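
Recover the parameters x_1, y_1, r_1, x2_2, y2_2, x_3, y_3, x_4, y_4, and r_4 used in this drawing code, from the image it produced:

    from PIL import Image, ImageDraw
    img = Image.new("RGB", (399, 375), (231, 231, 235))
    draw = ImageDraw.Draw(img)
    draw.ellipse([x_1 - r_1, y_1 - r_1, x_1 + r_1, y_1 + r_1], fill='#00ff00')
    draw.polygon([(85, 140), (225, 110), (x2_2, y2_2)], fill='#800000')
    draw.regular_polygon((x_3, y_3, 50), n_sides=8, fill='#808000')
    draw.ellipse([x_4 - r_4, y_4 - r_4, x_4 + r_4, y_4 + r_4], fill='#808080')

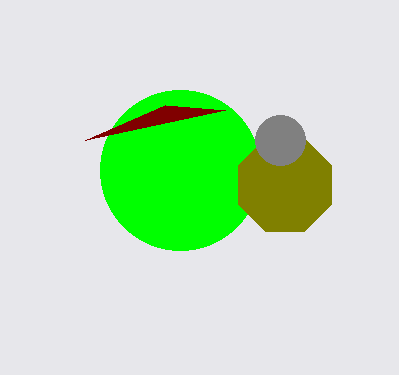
x_1 = 180
y_1 = 170
r_1 = 80
x2_2 = 165
y2_2 = 105
x_3 = 285
y_3 = 185
x_4 = 280
y_4 = 140
r_4 = 25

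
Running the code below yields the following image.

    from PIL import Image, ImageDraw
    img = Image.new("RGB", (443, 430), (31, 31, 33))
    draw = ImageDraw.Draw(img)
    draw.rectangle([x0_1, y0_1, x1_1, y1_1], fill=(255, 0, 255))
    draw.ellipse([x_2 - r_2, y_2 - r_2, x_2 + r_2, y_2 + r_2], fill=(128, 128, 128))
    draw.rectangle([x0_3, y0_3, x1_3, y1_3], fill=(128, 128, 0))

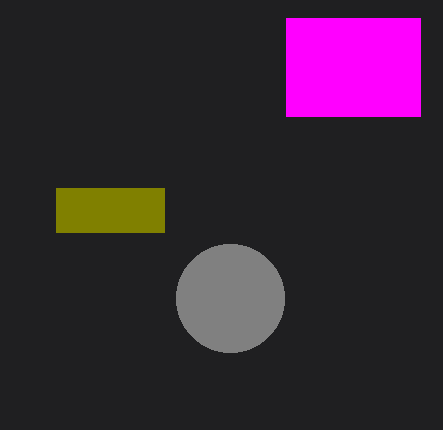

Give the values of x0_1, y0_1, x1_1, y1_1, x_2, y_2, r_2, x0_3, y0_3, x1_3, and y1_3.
x0_1 = 286, y0_1 = 18, x1_1 = 420, y1_1 = 116, x_2 = 230, y_2 = 298, r_2 = 54, x0_3 = 56, y0_3 = 188, x1_3 = 164, y1_3 = 232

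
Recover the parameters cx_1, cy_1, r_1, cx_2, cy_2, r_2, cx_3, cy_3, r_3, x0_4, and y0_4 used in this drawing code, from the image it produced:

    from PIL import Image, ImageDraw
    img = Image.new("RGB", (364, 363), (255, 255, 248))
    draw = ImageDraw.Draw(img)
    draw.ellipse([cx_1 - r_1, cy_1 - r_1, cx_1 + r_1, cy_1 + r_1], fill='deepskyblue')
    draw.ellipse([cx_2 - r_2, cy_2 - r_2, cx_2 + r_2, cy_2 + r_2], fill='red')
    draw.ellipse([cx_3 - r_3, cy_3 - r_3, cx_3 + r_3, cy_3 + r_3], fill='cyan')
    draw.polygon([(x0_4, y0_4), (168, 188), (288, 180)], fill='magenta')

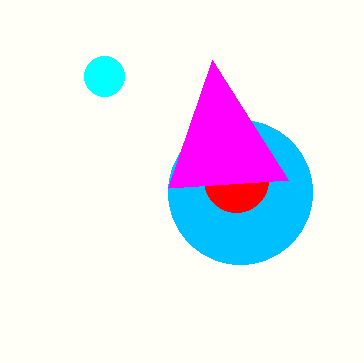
cx_1 = 240; cy_1 = 192; r_1 = 72; cx_2 = 236; cy_2 = 180; r_2 = 32; cx_3 = 104; cy_3 = 76; r_3 = 20; x0_4 = 212; y0_4 = 60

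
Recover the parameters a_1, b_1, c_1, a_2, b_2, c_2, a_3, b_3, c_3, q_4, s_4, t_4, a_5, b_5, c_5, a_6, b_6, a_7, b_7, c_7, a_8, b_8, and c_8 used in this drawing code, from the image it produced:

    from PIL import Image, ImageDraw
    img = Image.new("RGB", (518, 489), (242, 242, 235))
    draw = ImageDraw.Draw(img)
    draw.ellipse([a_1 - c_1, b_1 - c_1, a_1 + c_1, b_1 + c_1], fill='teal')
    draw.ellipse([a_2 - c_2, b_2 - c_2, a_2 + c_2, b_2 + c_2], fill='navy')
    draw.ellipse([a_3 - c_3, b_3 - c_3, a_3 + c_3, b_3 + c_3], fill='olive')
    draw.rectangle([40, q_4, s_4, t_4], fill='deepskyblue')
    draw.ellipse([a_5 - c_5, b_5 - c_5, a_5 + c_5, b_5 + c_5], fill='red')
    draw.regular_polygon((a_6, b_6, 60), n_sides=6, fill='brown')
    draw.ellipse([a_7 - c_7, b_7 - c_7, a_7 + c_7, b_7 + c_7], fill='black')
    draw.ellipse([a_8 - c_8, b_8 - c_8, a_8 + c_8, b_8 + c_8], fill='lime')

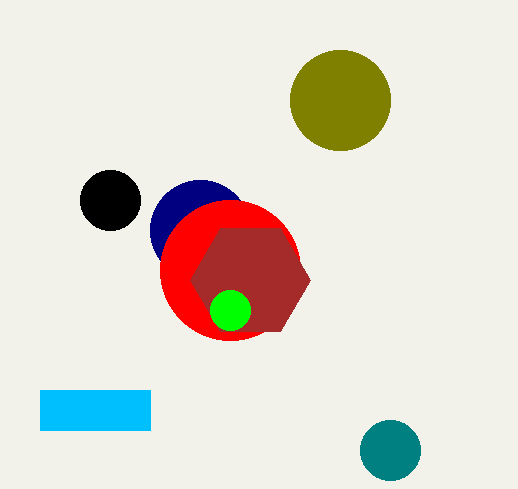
a_1 = 390
b_1 = 450
c_1 = 30
a_2 = 200
b_2 = 230
c_2 = 50
a_3 = 340
b_3 = 100
c_3 = 50
q_4 = 390
s_4 = 150
t_4 = 430
a_5 = 230
b_5 = 270
c_5 = 70
a_6 = 250
b_6 = 280
a_7 = 110
b_7 = 200
c_7 = 30
a_8 = 230
b_8 = 310
c_8 = 20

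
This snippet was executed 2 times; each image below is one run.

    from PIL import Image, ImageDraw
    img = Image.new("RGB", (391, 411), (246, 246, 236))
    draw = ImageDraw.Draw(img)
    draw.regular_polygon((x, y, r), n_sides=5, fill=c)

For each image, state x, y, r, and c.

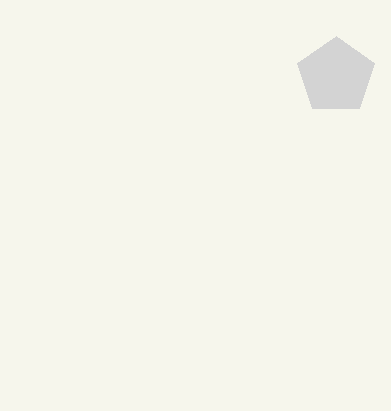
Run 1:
x = 336; y = 76; r = 40; c = 'lightgray'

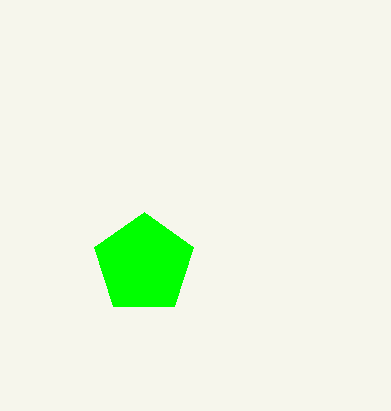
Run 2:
x = 144, y = 264, r = 52, c = 'lime'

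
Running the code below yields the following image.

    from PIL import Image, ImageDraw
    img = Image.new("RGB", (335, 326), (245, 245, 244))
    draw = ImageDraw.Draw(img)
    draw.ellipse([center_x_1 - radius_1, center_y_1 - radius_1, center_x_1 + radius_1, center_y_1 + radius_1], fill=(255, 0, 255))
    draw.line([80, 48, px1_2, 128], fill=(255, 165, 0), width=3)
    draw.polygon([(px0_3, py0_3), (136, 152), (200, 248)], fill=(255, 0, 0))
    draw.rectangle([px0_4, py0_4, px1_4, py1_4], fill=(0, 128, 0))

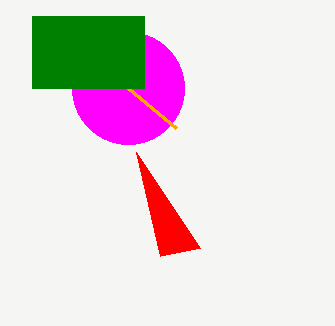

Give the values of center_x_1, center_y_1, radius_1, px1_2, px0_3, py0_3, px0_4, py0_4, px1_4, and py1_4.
center_x_1 = 128
center_y_1 = 88
radius_1 = 56
px1_2 = 176
px0_3 = 160
py0_3 = 256
px0_4 = 32
py0_4 = 16
px1_4 = 144
py1_4 = 88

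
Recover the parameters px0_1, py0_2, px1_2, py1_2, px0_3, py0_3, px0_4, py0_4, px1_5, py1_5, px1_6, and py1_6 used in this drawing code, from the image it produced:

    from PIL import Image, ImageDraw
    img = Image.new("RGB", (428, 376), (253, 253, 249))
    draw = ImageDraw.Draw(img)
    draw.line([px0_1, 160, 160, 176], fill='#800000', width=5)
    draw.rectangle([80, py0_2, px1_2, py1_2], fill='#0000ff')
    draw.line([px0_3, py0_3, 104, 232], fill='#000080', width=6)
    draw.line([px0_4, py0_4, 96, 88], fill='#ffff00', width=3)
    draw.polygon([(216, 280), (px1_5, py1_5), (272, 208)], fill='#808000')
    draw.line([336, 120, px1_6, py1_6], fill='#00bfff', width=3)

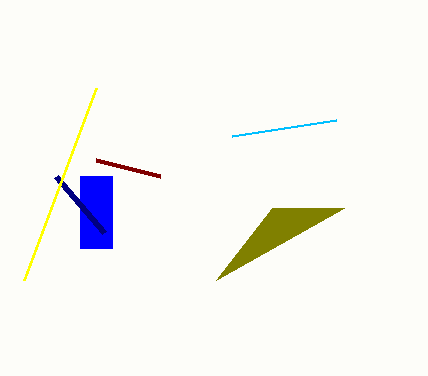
px0_1 = 96, py0_2 = 176, px1_2 = 112, py1_2 = 248, px0_3 = 56, py0_3 = 176, px0_4 = 24, py0_4 = 280, px1_5 = 344, py1_5 = 208, px1_6 = 232, py1_6 = 136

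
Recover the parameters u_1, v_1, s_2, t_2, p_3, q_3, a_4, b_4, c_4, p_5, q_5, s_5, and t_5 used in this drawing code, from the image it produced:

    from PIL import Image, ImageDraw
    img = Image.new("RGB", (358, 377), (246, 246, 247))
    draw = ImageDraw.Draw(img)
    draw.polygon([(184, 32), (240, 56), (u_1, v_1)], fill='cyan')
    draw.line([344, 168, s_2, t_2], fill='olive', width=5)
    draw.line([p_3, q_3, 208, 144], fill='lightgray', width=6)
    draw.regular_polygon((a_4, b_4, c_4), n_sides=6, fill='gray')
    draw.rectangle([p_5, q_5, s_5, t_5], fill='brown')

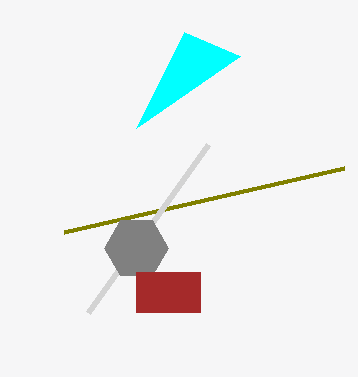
u_1 = 136
v_1 = 128
s_2 = 64
t_2 = 232
p_3 = 88
q_3 = 312
a_4 = 136
b_4 = 248
c_4 = 32
p_5 = 136
q_5 = 272
s_5 = 200
t_5 = 312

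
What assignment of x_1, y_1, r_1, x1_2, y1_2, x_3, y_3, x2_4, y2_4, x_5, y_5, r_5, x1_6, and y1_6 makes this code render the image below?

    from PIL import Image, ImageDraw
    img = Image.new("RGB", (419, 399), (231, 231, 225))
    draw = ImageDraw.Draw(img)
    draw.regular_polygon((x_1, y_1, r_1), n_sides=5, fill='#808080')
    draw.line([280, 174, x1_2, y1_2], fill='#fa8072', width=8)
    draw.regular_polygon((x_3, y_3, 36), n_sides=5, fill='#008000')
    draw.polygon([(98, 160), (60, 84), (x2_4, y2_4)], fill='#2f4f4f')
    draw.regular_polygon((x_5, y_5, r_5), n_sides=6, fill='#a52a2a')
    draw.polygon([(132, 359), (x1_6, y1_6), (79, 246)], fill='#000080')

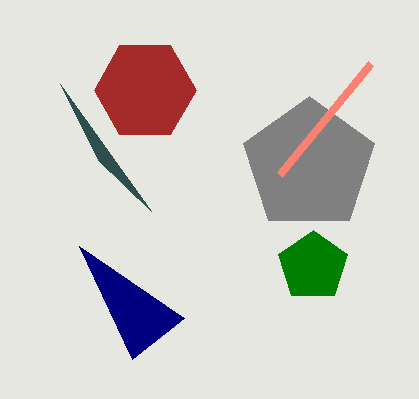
x_1 = 309, y_1 = 165, r_1 = 69, x1_2 = 371, y1_2 = 63, x_3 = 313, y_3 = 266, x2_4 = 151, y2_4 = 211, x_5 = 145, y_5 = 90, r_5 = 51, x1_6 = 184, y1_6 = 318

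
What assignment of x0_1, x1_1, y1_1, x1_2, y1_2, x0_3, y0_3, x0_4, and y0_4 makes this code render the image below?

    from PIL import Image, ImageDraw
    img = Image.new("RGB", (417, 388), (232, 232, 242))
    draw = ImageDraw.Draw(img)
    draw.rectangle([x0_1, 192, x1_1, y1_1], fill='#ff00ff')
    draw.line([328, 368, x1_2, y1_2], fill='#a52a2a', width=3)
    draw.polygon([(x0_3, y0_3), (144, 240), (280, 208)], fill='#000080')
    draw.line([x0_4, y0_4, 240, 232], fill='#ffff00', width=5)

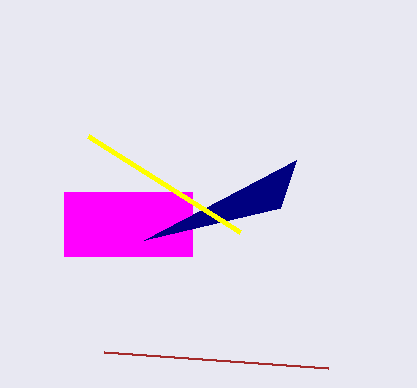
x0_1 = 64
x1_1 = 192
y1_1 = 256
x1_2 = 104
y1_2 = 352
x0_3 = 296
y0_3 = 160
x0_4 = 88
y0_4 = 136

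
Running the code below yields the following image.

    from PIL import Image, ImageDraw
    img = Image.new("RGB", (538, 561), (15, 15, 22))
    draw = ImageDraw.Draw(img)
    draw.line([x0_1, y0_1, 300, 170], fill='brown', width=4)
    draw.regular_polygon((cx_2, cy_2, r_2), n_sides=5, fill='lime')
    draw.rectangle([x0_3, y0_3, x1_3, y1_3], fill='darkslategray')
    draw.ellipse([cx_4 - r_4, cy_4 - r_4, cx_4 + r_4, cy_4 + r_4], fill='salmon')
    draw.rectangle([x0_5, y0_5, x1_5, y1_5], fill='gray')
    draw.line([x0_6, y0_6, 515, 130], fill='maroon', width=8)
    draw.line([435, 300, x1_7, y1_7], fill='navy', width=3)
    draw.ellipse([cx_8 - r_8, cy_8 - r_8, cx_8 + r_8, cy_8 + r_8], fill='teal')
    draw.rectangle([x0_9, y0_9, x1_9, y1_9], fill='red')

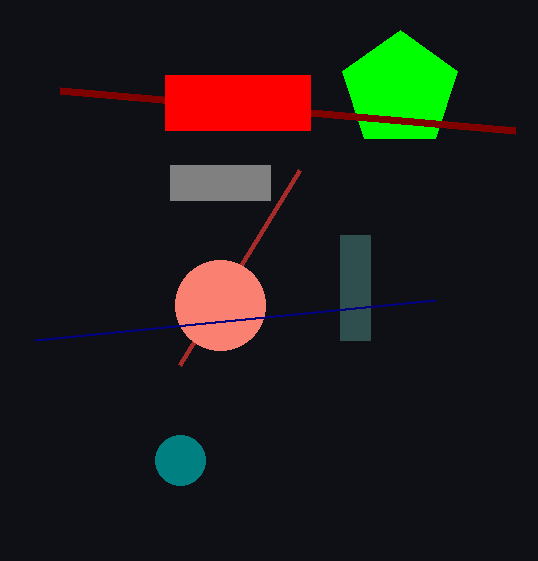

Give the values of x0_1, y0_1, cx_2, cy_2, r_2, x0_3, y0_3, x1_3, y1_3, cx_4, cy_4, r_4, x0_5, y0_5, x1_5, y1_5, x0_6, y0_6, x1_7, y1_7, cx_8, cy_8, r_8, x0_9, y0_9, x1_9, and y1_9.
x0_1 = 180
y0_1 = 365
cx_2 = 400
cy_2 = 90
r_2 = 60
x0_3 = 340
y0_3 = 235
x1_3 = 370
y1_3 = 340
cx_4 = 220
cy_4 = 305
r_4 = 45
x0_5 = 170
y0_5 = 165
x1_5 = 270
y1_5 = 200
x0_6 = 60
y0_6 = 90
x1_7 = 35
y1_7 = 340
cx_8 = 180
cy_8 = 460
r_8 = 25
x0_9 = 165
y0_9 = 75
x1_9 = 310
y1_9 = 130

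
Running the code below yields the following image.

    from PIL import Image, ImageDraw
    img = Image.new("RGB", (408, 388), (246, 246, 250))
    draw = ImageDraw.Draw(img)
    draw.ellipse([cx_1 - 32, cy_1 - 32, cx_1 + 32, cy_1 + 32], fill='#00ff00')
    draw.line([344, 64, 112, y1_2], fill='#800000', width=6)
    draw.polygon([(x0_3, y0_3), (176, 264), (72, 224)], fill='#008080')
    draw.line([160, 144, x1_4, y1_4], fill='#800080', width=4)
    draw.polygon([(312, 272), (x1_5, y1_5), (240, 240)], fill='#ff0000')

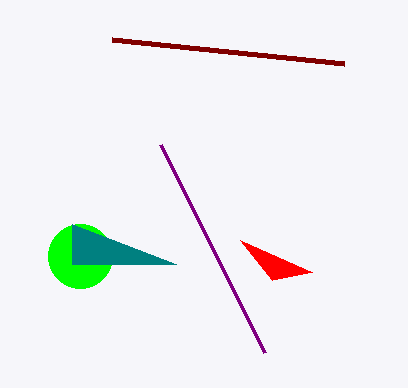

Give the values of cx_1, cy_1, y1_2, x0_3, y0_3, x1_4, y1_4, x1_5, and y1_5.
cx_1 = 80, cy_1 = 256, y1_2 = 40, x0_3 = 72, y0_3 = 264, x1_4 = 264, y1_4 = 352, x1_5 = 272, y1_5 = 280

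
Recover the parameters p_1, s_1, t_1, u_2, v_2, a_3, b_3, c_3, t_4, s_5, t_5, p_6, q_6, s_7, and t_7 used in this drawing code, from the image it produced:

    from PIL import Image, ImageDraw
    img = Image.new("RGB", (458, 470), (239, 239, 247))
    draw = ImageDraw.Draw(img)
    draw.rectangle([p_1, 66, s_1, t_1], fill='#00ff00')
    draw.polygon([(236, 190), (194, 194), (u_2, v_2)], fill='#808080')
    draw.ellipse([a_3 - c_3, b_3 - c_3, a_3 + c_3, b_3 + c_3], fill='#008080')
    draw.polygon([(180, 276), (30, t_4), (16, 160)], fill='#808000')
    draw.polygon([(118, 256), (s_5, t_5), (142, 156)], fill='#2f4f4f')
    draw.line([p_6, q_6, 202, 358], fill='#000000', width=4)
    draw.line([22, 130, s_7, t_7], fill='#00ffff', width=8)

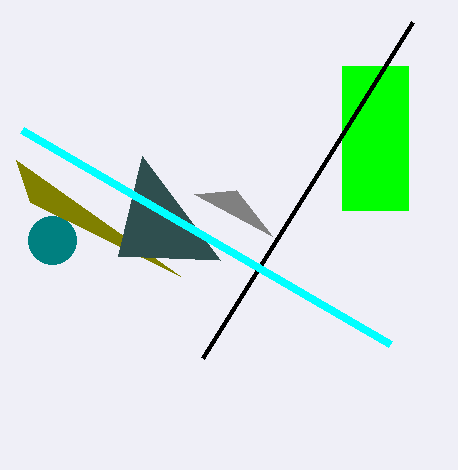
p_1 = 342
s_1 = 408
t_1 = 210
u_2 = 272
v_2 = 236
a_3 = 52
b_3 = 240
c_3 = 24
t_4 = 202
s_5 = 220
t_5 = 260
p_6 = 412
q_6 = 22
s_7 = 390
t_7 = 344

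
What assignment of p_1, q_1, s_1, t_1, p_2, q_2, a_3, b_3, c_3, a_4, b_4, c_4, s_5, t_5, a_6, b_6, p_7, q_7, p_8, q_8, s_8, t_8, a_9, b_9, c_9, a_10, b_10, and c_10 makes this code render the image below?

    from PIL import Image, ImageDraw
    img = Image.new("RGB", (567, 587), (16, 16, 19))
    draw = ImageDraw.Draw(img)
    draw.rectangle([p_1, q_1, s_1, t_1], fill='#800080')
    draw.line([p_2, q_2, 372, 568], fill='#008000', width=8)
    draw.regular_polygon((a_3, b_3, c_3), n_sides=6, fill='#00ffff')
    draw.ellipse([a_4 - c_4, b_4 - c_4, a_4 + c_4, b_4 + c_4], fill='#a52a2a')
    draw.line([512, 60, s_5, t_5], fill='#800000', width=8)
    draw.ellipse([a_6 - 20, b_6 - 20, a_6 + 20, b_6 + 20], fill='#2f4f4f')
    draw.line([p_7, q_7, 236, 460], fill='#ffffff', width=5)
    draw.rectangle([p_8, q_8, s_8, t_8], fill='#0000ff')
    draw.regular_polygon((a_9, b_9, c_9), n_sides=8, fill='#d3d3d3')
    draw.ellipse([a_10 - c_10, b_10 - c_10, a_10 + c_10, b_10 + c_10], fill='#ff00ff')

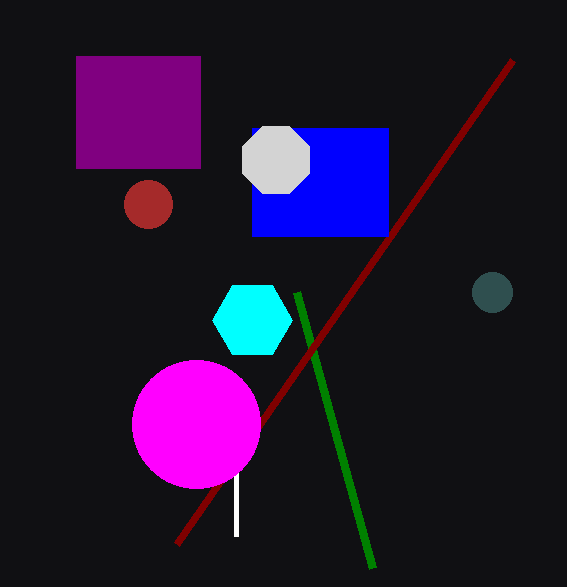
p_1 = 76
q_1 = 56
s_1 = 200
t_1 = 168
p_2 = 296
q_2 = 292
a_3 = 252
b_3 = 320
c_3 = 40
a_4 = 148
b_4 = 204
c_4 = 24
s_5 = 176
t_5 = 544
a_6 = 492
b_6 = 292
p_7 = 236
q_7 = 536
p_8 = 252
q_8 = 128
s_8 = 388
t_8 = 236
a_9 = 276
b_9 = 160
c_9 = 36
a_10 = 196
b_10 = 424
c_10 = 64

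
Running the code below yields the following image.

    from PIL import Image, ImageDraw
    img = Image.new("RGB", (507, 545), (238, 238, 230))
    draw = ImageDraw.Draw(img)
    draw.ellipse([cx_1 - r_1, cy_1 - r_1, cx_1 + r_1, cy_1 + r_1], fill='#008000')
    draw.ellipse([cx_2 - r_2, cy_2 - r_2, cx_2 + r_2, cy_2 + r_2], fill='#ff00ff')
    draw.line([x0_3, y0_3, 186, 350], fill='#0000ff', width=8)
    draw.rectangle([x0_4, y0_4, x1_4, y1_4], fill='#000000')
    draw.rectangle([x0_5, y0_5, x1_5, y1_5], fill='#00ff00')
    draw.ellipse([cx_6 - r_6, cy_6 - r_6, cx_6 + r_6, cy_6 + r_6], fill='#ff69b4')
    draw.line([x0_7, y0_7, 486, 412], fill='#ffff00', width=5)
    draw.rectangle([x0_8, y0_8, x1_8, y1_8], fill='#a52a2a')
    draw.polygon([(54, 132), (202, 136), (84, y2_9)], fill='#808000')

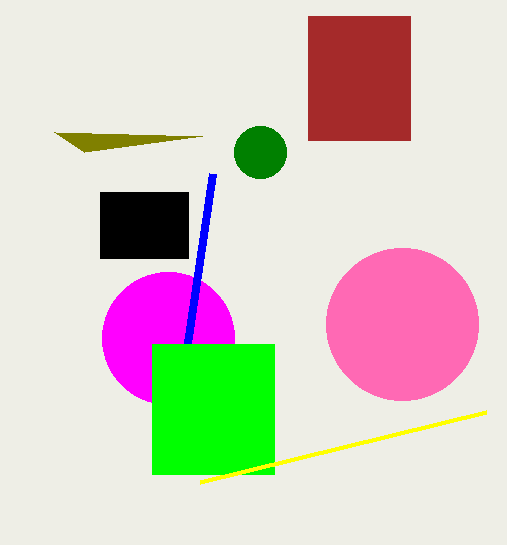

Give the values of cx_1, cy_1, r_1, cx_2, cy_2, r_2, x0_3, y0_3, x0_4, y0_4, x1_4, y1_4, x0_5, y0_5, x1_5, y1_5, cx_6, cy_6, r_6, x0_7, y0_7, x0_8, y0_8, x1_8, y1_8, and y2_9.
cx_1 = 260
cy_1 = 152
r_1 = 26
cx_2 = 168
cy_2 = 338
r_2 = 66
x0_3 = 212
y0_3 = 174
x0_4 = 100
y0_4 = 192
x1_4 = 188
y1_4 = 258
x0_5 = 152
y0_5 = 344
x1_5 = 274
y1_5 = 474
cx_6 = 402
cy_6 = 324
r_6 = 76
x0_7 = 200
y0_7 = 482
x0_8 = 308
y0_8 = 16
x1_8 = 410
y1_8 = 140
y2_9 = 152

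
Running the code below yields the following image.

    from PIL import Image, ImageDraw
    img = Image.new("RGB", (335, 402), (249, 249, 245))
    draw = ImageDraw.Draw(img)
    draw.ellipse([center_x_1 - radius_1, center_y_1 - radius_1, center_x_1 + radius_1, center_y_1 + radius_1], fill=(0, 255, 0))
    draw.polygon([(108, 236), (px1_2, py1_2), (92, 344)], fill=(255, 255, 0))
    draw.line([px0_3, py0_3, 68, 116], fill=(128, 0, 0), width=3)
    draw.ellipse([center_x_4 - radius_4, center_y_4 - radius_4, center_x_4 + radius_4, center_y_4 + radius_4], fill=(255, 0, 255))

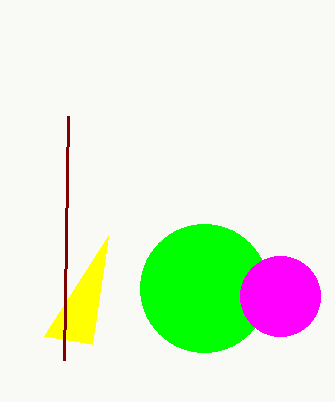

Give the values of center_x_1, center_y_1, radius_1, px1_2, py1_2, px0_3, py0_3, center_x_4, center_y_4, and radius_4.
center_x_1 = 204; center_y_1 = 288; radius_1 = 64; px1_2 = 44; py1_2 = 336; px0_3 = 64; py0_3 = 360; center_x_4 = 280; center_y_4 = 296; radius_4 = 40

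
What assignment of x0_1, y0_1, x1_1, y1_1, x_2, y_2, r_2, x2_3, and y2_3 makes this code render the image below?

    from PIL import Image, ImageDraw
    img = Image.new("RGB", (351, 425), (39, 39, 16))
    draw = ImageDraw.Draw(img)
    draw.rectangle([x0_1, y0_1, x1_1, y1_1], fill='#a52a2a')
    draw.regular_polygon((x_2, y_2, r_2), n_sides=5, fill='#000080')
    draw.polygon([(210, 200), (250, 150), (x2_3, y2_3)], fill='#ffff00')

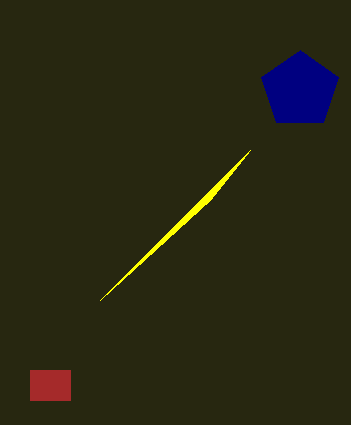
x0_1 = 30, y0_1 = 370, x1_1 = 70, y1_1 = 400, x_2 = 300, y_2 = 90, r_2 = 40, x2_3 = 100, y2_3 = 300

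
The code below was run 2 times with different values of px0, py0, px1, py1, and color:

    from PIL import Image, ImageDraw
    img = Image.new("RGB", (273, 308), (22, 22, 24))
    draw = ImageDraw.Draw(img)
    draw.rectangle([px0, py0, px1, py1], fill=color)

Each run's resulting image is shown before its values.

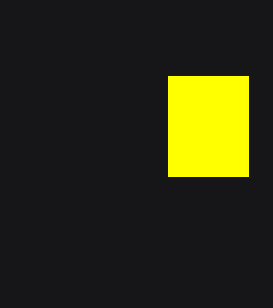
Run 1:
px0 = 168
py0 = 76
px1 = 248
py1 = 176
color = 'yellow'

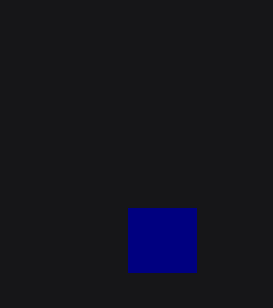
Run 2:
px0 = 128, py0 = 208, px1 = 196, py1 = 272, color = 'navy'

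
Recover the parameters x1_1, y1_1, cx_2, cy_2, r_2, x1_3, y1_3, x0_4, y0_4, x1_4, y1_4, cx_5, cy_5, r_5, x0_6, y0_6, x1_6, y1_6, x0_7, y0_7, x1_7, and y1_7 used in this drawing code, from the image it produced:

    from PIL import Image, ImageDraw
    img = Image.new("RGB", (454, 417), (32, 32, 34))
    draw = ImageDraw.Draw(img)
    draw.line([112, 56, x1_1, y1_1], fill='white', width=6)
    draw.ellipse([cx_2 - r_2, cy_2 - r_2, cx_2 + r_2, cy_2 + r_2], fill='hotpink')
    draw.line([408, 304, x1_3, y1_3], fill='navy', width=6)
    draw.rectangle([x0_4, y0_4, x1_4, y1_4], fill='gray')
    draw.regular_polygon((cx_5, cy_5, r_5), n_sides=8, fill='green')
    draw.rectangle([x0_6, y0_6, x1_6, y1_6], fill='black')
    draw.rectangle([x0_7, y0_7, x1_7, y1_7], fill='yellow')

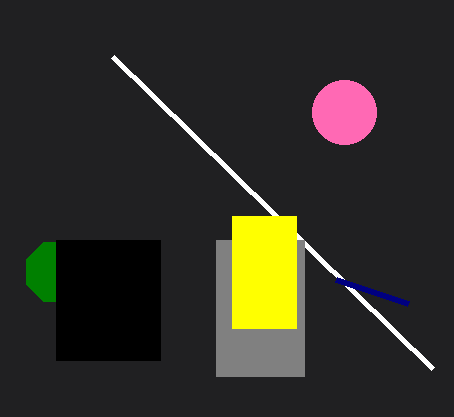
x1_1 = 432; y1_1 = 368; cx_2 = 344; cy_2 = 112; r_2 = 32; x1_3 = 336; y1_3 = 280; x0_4 = 216; y0_4 = 240; x1_4 = 304; y1_4 = 376; cx_5 = 56; cy_5 = 272; r_5 = 32; x0_6 = 56; y0_6 = 240; x1_6 = 160; y1_6 = 360; x0_7 = 232; y0_7 = 216; x1_7 = 296; y1_7 = 328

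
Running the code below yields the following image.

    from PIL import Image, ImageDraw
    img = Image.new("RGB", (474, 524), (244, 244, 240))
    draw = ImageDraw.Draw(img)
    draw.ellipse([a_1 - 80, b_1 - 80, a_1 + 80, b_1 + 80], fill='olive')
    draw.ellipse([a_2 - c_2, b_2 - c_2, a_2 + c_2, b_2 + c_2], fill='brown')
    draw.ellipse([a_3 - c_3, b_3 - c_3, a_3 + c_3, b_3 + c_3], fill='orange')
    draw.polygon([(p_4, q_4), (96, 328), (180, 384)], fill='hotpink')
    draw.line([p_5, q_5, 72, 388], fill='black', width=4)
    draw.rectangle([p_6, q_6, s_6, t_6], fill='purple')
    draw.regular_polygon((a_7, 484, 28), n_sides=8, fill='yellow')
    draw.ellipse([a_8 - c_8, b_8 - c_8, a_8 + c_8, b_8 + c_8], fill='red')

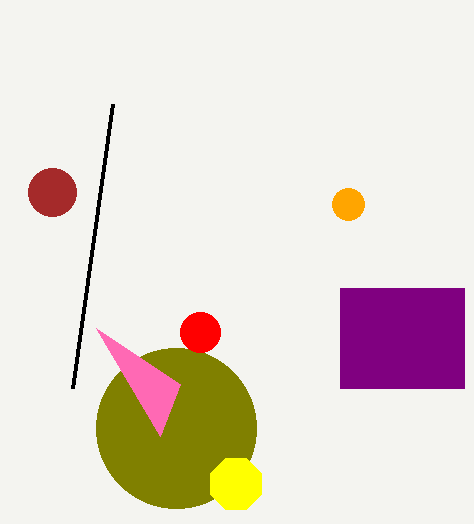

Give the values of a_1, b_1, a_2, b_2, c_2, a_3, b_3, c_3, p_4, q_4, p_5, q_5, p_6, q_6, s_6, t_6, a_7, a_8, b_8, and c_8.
a_1 = 176; b_1 = 428; a_2 = 52; b_2 = 192; c_2 = 24; a_3 = 348; b_3 = 204; c_3 = 16; p_4 = 160; q_4 = 436; p_5 = 112; q_5 = 104; p_6 = 340; q_6 = 288; s_6 = 464; t_6 = 388; a_7 = 236; a_8 = 200; b_8 = 332; c_8 = 20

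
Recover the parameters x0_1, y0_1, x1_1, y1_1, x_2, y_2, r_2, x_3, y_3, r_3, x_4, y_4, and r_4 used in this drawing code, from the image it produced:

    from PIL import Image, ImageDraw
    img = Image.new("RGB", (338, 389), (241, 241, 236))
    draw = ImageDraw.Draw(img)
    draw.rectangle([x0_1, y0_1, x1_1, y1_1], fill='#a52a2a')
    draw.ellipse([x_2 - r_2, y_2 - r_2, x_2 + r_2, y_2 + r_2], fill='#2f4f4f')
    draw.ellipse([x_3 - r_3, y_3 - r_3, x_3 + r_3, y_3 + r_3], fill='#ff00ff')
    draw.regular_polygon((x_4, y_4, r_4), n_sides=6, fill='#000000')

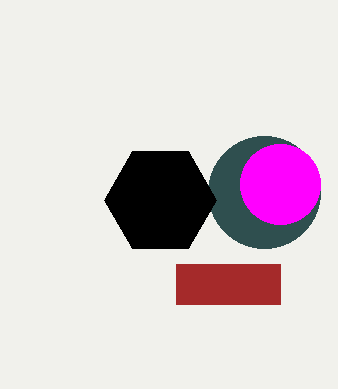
x0_1 = 176
y0_1 = 264
x1_1 = 280
y1_1 = 304
x_2 = 264
y_2 = 192
r_2 = 56
x_3 = 280
y_3 = 184
r_3 = 40
x_4 = 160
y_4 = 200
r_4 = 56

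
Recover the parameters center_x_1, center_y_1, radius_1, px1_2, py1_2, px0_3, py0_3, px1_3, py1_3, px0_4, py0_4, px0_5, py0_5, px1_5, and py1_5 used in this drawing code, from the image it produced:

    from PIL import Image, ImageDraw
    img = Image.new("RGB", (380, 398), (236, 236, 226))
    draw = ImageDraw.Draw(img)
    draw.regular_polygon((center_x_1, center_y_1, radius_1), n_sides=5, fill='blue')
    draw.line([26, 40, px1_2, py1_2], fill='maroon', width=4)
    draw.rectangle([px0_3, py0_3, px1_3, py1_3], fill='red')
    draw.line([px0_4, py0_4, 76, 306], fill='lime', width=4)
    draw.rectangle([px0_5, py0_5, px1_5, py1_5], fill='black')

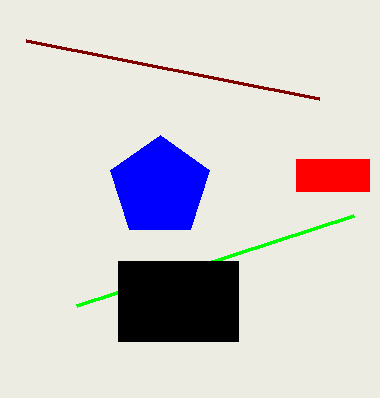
center_x_1 = 160, center_y_1 = 187, radius_1 = 52, px1_2 = 319, py1_2 = 98, px0_3 = 296, py0_3 = 159, px1_3 = 369, py1_3 = 191, px0_4 = 353, py0_4 = 216, px0_5 = 118, py0_5 = 261, px1_5 = 238, py1_5 = 341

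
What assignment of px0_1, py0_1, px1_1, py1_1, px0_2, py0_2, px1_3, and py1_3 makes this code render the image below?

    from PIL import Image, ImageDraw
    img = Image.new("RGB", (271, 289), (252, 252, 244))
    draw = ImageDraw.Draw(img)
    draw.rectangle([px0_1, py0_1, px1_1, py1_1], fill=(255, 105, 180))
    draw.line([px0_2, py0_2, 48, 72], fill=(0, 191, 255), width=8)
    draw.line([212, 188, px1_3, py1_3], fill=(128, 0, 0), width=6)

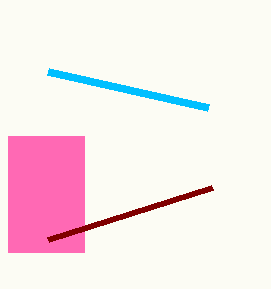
px0_1 = 8, py0_1 = 136, px1_1 = 84, py1_1 = 252, px0_2 = 208, py0_2 = 108, px1_3 = 48, py1_3 = 240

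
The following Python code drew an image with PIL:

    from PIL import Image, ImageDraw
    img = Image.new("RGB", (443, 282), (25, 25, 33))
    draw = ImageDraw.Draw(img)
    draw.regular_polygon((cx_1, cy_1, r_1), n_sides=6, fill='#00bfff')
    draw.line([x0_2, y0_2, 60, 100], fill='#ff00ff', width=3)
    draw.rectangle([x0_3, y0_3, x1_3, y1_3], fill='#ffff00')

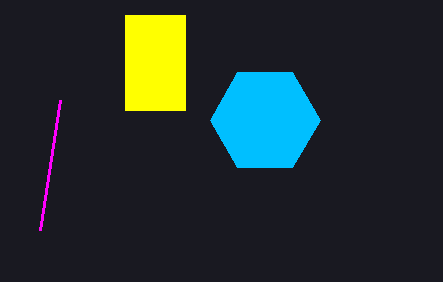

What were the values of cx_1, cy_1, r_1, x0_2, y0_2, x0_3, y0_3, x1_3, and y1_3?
cx_1 = 265; cy_1 = 120; r_1 = 55; x0_2 = 40; y0_2 = 230; x0_3 = 125; y0_3 = 15; x1_3 = 185; y1_3 = 110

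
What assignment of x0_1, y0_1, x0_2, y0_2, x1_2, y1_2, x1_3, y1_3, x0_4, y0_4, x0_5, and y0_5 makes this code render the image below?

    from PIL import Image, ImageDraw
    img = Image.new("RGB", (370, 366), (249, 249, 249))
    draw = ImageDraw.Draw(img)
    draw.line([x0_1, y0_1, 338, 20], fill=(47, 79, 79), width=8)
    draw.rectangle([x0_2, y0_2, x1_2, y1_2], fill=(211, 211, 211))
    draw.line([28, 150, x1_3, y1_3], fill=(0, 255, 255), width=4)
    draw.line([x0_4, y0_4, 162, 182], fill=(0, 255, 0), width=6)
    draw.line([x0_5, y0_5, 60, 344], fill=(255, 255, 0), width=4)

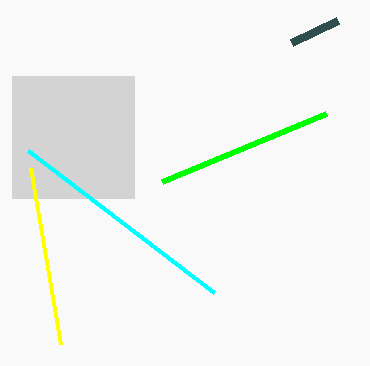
x0_1 = 292
y0_1 = 42
x0_2 = 12
y0_2 = 76
x1_2 = 134
y1_2 = 198
x1_3 = 214
y1_3 = 292
x0_4 = 326
y0_4 = 114
x0_5 = 30
y0_5 = 168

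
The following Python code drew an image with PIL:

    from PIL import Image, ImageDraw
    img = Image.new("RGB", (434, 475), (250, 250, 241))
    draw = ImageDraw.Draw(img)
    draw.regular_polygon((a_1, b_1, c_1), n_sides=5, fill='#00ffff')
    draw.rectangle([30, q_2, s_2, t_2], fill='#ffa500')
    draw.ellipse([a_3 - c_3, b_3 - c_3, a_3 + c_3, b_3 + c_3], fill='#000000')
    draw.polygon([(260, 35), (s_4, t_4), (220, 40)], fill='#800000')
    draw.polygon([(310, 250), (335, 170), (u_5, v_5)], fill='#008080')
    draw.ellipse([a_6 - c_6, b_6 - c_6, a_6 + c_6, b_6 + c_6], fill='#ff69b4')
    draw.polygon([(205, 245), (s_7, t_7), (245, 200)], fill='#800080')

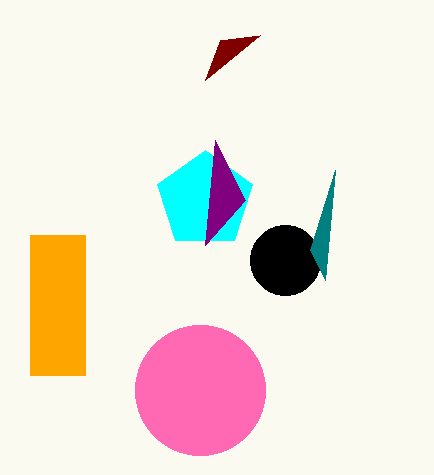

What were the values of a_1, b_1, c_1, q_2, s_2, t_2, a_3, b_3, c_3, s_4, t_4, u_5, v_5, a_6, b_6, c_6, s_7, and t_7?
a_1 = 205, b_1 = 200, c_1 = 50, q_2 = 235, s_2 = 85, t_2 = 375, a_3 = 285, b_3 = 260, c_3 = 35, s_4 = 205, t_4 = 80, u_5 = 325, v_5 = 280, a_6 = 200, b_6 = 390, c_6 = 65, s_7 = 215, t_7 = 140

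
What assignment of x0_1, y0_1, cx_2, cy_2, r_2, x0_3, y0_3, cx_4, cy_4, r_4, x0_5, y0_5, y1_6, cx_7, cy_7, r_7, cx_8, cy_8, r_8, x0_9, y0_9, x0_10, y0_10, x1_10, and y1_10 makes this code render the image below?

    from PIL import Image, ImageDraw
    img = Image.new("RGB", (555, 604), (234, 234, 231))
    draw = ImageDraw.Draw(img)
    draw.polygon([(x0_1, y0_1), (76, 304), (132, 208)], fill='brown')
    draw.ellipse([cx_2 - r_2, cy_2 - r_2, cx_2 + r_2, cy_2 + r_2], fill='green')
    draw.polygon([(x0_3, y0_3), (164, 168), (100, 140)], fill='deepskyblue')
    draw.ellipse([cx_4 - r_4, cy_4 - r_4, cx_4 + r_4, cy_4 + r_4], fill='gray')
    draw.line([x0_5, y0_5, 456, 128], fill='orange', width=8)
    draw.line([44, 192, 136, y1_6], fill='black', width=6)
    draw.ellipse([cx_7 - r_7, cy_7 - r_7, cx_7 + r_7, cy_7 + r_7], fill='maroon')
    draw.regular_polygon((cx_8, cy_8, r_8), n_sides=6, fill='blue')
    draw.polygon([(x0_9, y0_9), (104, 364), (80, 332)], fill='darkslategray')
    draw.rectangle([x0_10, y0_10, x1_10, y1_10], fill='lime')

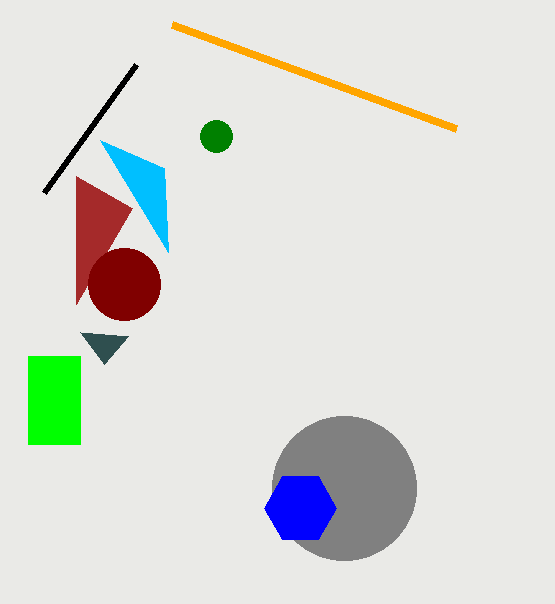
x0_1 = 76
y0_1 = 176
cx_2 = 216
cy_2 = 136
r_2 = 16
x0_3 = 168
y0_3 = 252
cx_4 = 344
cy_4 = 488
r_4 = 72
x0_5 = 172
y0_5 = 24
y1_6 = 64
cx_7 = 124
cy_7 = 284
r_7 = 36
cx_8 = 300
cy_8 = 508
r_8 = 36
x0_9 = 128
y0_9 = 336
x0_10 = 28
y0_10 = 356
x1_10 = 80
y1_10 = 444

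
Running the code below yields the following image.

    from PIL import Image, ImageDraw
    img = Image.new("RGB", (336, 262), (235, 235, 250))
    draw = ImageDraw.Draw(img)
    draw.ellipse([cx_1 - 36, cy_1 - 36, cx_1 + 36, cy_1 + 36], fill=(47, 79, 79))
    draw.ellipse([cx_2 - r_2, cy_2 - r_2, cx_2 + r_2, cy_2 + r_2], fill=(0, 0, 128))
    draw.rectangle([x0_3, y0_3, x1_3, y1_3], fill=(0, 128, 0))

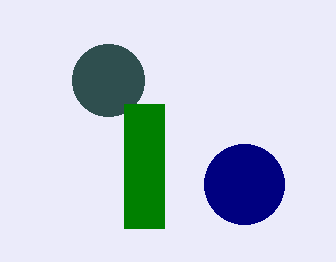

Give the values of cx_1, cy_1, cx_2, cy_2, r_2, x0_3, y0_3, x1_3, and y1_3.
cx_1 = 108
cy_1 = 80
cx_2 = 244
cy_2 = 184
r_2 = 40
x0_3 = 124
y0_3 = 104
x1_3 = 164
y1_3 = 228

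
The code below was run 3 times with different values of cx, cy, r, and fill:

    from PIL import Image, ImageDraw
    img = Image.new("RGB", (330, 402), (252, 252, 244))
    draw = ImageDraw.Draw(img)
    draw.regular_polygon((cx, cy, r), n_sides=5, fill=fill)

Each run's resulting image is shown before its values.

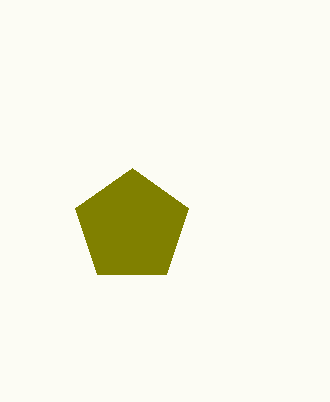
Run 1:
cx = 132
cy = 227
r = 59
fill = 'olive'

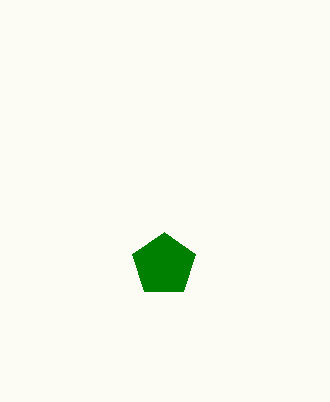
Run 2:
cx = 164, cy = 265, r = 33, fill = 'green'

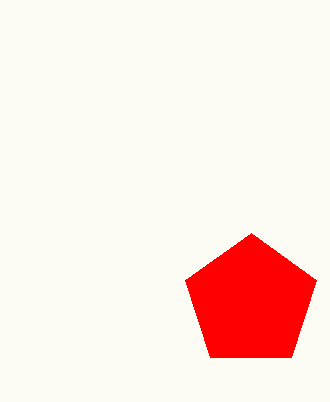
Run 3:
cx = 251; cy = 302; r = 69; fill = 'red'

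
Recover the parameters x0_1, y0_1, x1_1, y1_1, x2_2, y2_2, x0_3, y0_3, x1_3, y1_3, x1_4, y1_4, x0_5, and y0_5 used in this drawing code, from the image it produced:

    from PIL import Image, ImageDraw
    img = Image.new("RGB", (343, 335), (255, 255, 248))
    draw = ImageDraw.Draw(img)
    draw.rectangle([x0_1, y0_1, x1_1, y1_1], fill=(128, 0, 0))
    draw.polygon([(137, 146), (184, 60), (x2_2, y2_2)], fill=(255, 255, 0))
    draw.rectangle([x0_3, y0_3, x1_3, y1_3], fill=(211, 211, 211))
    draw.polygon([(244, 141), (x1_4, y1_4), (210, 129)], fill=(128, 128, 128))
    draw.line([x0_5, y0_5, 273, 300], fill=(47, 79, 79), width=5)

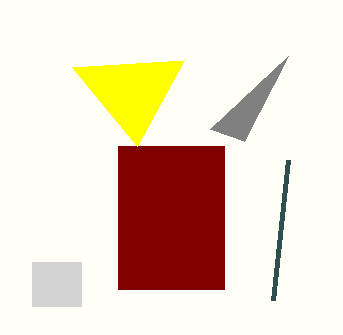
x0_1 = 118
y0_1 = 146
x1_1 = 224
y1_1 = 289
x2_2 = 72
y2_2 = 67
x0_3 = 32
y0_3 = 262
x1_3 = 81
y1_3 = 306
x1_4 = 288
y1_4 = 56
x0_5 = 288
y0_5 = 160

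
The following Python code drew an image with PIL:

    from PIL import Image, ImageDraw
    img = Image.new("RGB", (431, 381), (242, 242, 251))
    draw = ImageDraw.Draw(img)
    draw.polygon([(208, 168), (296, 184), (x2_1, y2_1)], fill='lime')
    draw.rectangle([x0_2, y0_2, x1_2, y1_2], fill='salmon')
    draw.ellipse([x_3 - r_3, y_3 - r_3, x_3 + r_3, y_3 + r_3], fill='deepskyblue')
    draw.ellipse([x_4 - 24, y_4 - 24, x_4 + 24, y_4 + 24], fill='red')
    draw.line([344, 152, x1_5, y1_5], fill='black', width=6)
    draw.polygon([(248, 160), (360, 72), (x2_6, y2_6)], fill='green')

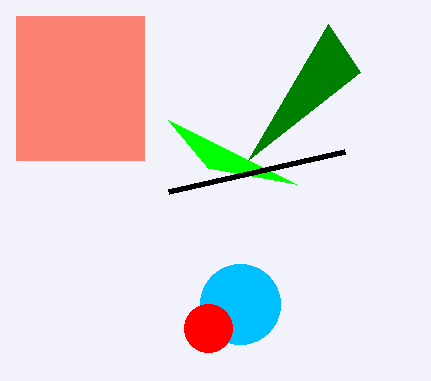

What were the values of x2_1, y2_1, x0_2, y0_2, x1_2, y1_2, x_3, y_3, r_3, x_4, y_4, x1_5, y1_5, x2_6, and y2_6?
x2_1 = 168; y2_1 = 120; x0_2 = 16; y0_2 = 16; x1_2 = 144; y1_2 = 160; x_3 = 240; y_3 = 304; r_3 = 40; x_4 = 208; y_4 = 328; x1_5 = 168; y1_5 = 192; x2_6 = 328; y2_6 = 24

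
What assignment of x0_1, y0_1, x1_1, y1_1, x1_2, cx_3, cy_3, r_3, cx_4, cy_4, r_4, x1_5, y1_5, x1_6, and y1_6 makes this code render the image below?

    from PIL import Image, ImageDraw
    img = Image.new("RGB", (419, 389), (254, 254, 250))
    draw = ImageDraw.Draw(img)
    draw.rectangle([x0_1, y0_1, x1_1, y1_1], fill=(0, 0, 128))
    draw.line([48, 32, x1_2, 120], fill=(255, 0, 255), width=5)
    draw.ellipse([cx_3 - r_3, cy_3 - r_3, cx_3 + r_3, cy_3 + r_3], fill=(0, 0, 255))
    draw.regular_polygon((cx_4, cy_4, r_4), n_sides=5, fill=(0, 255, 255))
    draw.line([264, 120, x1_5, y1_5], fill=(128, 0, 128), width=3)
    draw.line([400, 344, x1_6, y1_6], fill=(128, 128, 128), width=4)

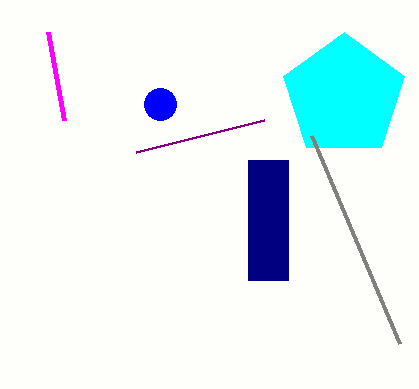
x0_1 = 248; y0_1 = 160; x1_1 = 288; y1_1 = 280; x1_2 = 64; cx_3 = 160; cy_3 = 104; r_3 = 16; cx_4 = 344; cy_4 = 96; r_4 = 64; x1_5 = 136; y1_5 = 152; x1_6 = 312; y1_6 = 136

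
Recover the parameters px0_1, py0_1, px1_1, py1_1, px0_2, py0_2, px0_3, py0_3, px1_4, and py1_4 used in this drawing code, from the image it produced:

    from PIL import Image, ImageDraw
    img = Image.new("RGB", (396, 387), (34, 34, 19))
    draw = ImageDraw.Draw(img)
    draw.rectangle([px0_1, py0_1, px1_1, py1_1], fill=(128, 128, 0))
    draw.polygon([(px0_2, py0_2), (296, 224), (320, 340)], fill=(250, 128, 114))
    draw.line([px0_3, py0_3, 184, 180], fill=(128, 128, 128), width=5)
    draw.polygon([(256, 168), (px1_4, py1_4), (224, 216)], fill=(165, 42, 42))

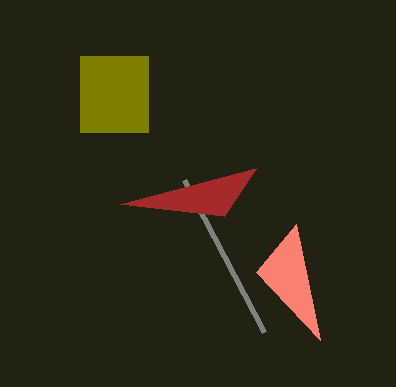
px0_1 = 80, py0_1 = 56, px1_1 = 148, py1_1 = 132, px0_2 = 256, py0_2 = 272, px0_3 = 264, py0_3 = 332, px1_4 = 120, py1_4 = 204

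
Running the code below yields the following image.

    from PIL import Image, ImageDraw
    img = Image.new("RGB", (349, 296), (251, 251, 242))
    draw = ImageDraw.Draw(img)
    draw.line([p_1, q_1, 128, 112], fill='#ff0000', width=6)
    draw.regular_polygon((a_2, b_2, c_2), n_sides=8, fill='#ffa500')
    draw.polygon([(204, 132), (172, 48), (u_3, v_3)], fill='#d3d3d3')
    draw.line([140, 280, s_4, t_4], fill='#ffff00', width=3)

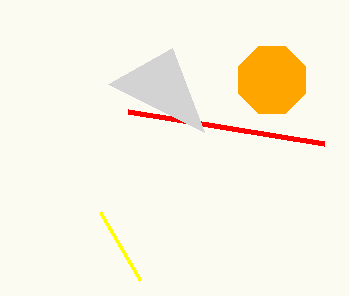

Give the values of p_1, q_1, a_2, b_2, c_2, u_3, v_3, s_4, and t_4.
p_1 = 324
q_1 = 144
a_2 = 272
b_2 = 80
c_2 = 36
u_3 = 108
v_3 = 84
s_4 = 100
t_4 = 212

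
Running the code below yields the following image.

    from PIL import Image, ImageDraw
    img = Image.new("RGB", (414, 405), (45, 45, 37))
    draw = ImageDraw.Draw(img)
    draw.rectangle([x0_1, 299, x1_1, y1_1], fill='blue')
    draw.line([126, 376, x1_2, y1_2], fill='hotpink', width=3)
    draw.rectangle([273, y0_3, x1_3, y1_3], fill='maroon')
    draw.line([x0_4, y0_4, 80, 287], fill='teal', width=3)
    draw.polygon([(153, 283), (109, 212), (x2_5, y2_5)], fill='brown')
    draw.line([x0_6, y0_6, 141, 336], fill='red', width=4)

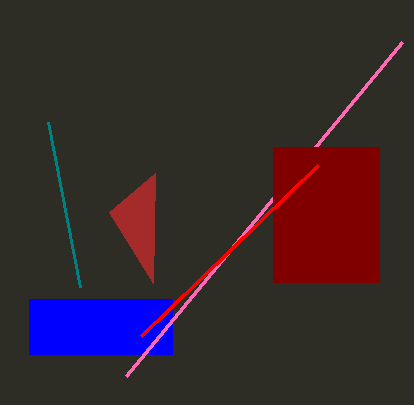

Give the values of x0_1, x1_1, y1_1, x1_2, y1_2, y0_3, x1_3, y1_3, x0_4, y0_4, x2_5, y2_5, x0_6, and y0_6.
x0_1 = 29; x1_1 = 172; y1_1 = 354; x1_2 = 402; y1_2 = 42; y0_3 = 147; x1_3 = 379; y1_3 = 282; x0_4 = 48; y0_4 = 122; x2_5 = 155; y2_5 = 173; x0_6 = 318; y0_6 = 165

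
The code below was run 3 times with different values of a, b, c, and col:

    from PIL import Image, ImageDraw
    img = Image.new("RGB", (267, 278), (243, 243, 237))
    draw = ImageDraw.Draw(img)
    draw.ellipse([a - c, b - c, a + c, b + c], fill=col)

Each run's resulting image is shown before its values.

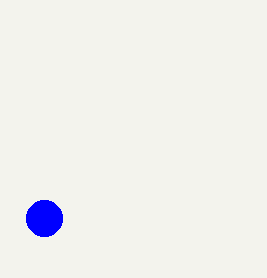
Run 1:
a = 44, b = 218, c = 18, col = 'blue'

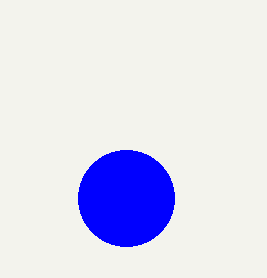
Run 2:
a = 126
b = 198
c = 48
col = 'blue'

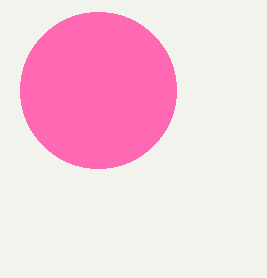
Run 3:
a = 98
b = 90
c = 78
col = 'hotpink'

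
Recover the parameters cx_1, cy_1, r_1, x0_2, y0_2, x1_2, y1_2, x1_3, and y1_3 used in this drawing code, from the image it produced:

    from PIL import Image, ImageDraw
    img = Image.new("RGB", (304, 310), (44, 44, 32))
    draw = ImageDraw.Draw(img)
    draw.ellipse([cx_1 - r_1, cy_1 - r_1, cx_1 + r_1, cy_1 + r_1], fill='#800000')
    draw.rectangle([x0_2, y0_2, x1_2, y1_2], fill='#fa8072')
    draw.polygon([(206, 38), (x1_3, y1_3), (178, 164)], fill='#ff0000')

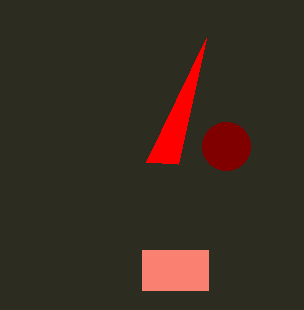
cx_1 = 226; cy_1 = 146; r_1 = 24; x0_2 = 142; y0_2 = 250; x1_2 = 208; y1_2 = 290; x1_3 = 146; y1_3 = 162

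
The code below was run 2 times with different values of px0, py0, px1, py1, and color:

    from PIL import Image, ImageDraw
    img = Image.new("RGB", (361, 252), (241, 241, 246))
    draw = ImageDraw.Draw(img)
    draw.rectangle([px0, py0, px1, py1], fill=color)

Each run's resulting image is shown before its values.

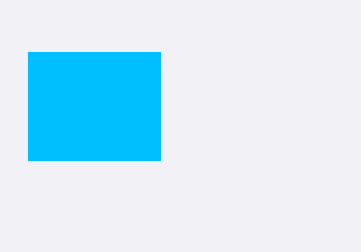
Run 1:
px0 = 28
py0 = 52
px1 = 160
py1 = 160
color = 'deepskyblue'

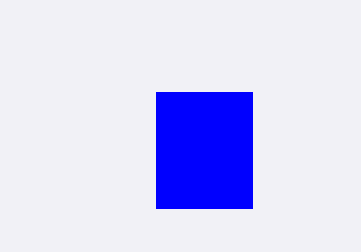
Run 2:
px0 = 156
py0 = 92
px1 = 252
py1 = 208
color = 'blue'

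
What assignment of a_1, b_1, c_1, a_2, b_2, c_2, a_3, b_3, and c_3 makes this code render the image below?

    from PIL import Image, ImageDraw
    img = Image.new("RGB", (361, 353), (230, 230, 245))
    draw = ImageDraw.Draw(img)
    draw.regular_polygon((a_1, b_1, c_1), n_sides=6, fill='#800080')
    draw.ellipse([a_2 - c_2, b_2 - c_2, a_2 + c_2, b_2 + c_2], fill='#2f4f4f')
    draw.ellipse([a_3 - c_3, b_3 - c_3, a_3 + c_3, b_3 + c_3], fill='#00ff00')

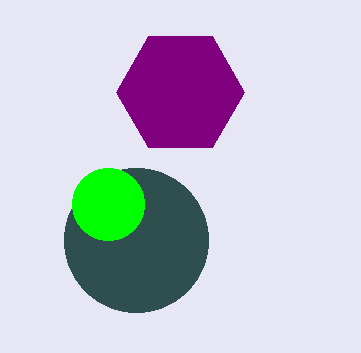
a_1 = 180, b_1 = 92, c_1 = 64, a_2 = 136, b_2 = 240, c_2 = 72, a_3 = 108, b_3 = 204, c_3 = 36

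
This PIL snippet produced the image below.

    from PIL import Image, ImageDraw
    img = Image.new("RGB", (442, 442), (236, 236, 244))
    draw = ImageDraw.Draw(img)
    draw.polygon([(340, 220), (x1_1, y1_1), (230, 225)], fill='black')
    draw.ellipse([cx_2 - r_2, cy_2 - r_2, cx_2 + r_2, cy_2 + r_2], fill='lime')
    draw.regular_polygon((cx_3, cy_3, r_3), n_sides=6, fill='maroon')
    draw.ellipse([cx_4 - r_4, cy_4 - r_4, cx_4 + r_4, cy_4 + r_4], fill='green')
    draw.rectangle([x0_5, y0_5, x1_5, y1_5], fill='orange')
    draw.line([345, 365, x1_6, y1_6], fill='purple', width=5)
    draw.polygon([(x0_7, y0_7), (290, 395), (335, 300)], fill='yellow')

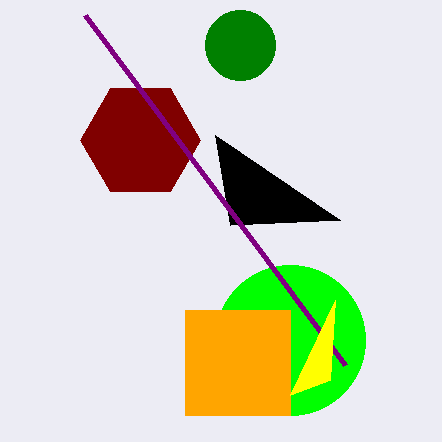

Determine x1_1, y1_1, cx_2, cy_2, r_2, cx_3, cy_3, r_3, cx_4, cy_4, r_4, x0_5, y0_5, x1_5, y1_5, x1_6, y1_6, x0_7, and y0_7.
x1_1 = 215
y1_1 = 135
cx_2 = 290
cy_2 = 340
r_2 = 75
cx_3 = 140
cy_3 = 140
r_3 = 60
cx_4 = 240
cy_4 = 45
r_4 = 35
x0_5 = 185
y0_5 = 310
x1_5 = 290
y1_5 = 415
x1_6 = 85
y1_6 = 15
x0_7 = 330
y0_7 = 380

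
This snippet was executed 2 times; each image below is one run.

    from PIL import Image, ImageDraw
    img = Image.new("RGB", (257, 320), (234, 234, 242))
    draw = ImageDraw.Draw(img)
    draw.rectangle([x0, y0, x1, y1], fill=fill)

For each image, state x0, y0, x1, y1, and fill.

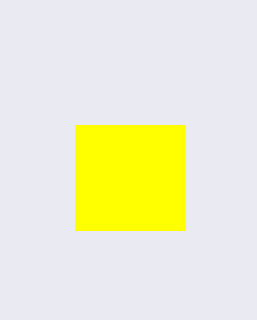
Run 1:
x0 = 75
y0 = 125
x1 = 185
y1 = 230
fill = 'yellow'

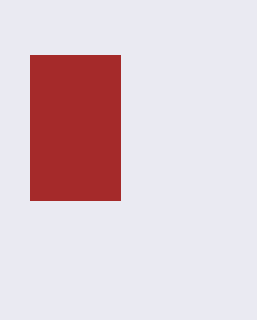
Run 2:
x0 = 30; y0 = 55; x1 = 120; y1 = 200; fill = 'brown'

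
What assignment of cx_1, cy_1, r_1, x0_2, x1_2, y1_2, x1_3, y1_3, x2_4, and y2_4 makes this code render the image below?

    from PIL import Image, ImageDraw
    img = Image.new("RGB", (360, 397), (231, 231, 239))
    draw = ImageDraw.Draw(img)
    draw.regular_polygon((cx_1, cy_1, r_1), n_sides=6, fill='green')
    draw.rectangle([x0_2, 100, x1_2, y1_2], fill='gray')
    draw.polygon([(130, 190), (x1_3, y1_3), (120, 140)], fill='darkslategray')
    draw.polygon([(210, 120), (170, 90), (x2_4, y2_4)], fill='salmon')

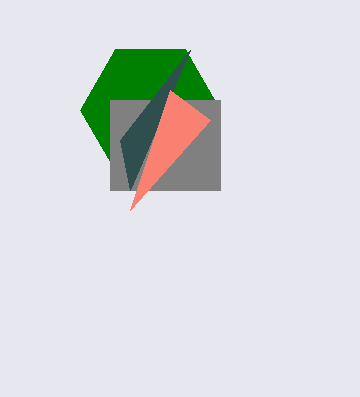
cx_1 = 150; cy_1 = 110; r_1 = 70; x0_2 = 110; x1_2 = 220; y1_2 = 190; x1_3 = 190; y1_3 = 50; x2_4 = 130; y2_4 = 210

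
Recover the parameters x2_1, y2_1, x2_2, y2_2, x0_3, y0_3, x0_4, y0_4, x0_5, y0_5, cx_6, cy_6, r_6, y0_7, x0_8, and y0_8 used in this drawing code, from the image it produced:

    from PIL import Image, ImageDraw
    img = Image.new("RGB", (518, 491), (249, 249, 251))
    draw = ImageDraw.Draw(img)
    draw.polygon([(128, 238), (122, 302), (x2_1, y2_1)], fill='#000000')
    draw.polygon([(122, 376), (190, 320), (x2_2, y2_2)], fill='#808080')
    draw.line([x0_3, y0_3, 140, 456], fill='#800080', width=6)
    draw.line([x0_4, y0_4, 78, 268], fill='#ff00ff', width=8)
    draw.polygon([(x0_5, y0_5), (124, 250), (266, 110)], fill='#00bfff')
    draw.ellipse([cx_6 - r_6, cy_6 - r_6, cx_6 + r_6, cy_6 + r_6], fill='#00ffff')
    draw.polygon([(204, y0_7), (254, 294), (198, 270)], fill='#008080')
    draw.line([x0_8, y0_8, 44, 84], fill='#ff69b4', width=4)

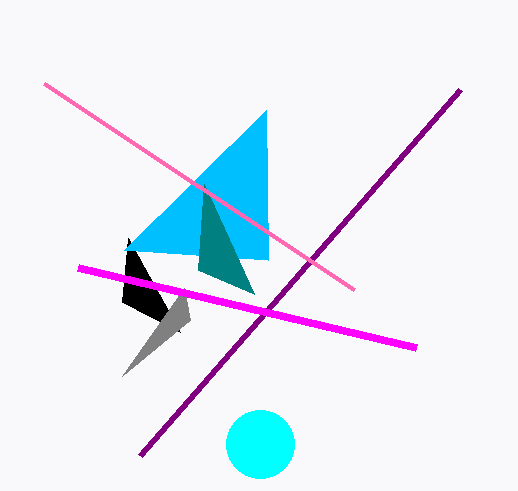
x2_1 = 180; y2_1 = 332; x2_2 = 184; y2_2 = 288; x0_3 = 460; y0_3 = 90; x0_4 = 416; y0_4 = 348; x0_5 = 268; y0_5 = 260; cx_6 = 260; cy_6 = 444; r_6 = 34; y0_7 = 184; x0_8 = 354; y0_8 = 290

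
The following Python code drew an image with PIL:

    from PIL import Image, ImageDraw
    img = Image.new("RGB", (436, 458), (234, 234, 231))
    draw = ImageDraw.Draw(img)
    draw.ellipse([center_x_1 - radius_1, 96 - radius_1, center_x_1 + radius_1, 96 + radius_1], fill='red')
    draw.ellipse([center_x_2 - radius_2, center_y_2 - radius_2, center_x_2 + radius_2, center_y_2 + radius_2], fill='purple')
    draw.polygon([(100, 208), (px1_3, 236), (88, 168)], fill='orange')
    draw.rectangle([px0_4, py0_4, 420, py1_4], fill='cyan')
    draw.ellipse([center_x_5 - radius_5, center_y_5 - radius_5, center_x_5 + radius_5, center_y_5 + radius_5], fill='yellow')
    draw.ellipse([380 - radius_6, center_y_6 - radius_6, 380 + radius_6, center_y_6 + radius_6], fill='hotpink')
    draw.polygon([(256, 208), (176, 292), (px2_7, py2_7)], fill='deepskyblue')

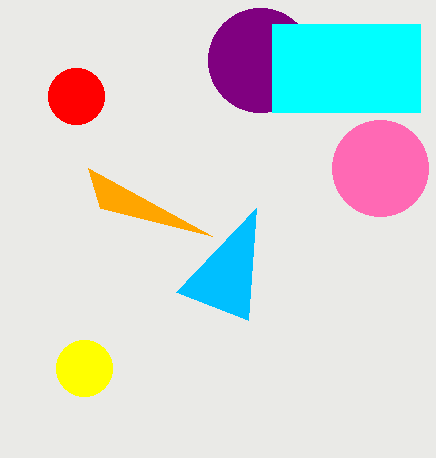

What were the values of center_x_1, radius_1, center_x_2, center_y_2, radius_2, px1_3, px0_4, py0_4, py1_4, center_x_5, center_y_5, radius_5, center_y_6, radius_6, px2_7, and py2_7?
center_x_1 = 76
radius_1 = 28
center_x_2 = 260
center_y_2 = 60
radius_2 = 52
px1_3 = 212
px0_4 = 272
py0_4 = 24
py1_4 = 112
center_x_5 = 84
center_y_5 = 368
radius_5 = 28
center_y_6 = 168
radius_6 = 48
px2_7 = 248
py2_7 = 320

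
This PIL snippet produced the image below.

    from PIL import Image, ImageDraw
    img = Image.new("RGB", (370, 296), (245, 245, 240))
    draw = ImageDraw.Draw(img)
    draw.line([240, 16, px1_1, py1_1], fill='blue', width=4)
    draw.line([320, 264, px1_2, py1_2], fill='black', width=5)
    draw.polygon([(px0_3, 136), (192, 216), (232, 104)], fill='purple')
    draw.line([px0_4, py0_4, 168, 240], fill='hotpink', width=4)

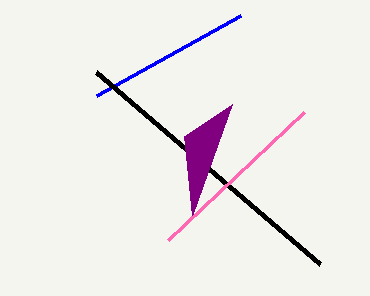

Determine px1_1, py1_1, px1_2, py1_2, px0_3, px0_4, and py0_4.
px1_1 = 96
py1_1 = 96
px1_2 = 96
py1_2 = 72
px0_3 = 184
px0_4 = 304
py0_4 = 112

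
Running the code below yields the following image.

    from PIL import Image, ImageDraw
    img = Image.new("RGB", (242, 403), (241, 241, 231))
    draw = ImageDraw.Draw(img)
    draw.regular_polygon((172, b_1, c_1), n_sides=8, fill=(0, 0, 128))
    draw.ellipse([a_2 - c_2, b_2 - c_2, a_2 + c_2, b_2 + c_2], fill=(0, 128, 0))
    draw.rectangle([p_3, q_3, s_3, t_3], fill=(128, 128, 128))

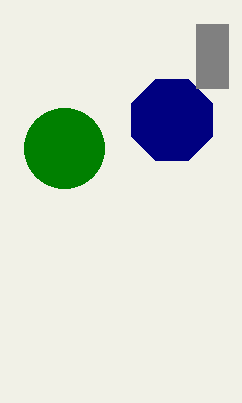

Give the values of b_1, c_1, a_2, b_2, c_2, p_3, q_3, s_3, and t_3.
b_1 = 120
c_1 = 44
a_2 = 64
b_2 = 148
c_2 = 40
p_3 = 196
q_3 = 24
s_3 = 228
t_3 = 88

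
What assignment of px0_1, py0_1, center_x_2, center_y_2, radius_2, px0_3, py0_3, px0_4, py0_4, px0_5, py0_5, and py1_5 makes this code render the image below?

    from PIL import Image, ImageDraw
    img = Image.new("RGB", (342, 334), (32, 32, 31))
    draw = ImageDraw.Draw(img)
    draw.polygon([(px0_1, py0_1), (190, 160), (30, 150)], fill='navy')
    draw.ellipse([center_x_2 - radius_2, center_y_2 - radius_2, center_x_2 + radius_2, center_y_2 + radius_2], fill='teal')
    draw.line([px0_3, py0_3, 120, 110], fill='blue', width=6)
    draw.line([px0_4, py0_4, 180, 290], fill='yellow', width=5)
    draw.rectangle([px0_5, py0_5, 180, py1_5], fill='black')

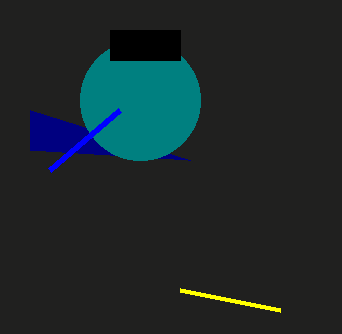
px0_1 = 30, py0_1 = 110, center_x_2 = 140, center_y_2 = 100, radius_2 = 60, px0_3 = 50, py0_3 = 170, px0_4 = 280, py0_4 = 310, px0_5 = 110, py0_5 = 30, py1_5 = 60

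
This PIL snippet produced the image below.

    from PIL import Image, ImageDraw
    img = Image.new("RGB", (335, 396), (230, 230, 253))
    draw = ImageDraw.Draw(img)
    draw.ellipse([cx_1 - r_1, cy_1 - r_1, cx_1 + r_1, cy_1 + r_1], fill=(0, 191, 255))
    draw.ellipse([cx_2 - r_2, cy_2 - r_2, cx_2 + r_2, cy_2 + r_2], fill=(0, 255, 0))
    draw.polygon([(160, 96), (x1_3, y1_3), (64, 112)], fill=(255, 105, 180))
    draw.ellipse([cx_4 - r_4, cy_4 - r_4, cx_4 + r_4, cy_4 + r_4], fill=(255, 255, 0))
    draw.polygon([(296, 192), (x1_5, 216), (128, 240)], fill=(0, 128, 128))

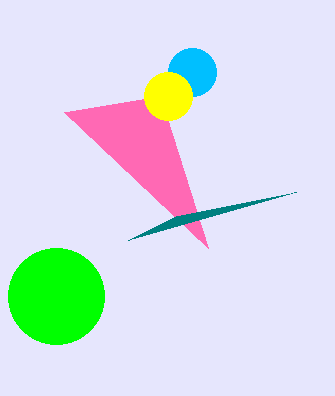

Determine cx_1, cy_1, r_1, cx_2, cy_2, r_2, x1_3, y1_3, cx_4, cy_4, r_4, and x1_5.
cx_1 = 192; cy_1 = 72; r_1 = 24; cx_2 = 56; cy_2 = 296; r_2 = 48; x1_3 = 208; y1_3 = 248; cx_4 = 168; cy_4 = 96; r_4 = 24; x1_5 = 176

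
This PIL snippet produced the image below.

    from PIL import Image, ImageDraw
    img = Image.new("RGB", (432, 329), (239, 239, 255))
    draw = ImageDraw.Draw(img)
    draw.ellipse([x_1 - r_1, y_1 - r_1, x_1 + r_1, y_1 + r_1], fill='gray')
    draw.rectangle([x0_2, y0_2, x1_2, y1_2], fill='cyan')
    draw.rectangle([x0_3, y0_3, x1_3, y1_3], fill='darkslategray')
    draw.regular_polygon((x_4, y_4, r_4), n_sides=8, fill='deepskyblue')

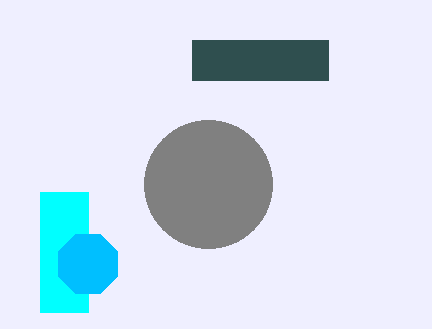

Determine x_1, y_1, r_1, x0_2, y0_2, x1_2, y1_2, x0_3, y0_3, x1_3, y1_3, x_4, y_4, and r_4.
x_1 = 208, y_1 = 184, r_1 = 64, x0_2 = 40, y0_2 = 192, x1_2 = 88, y1_2 = 312, x0_3 = 192, y0_3 = 40, x1_3 = 328, y1_3 = 80, x_4 = 88, y_4 = 264, r_4 = 32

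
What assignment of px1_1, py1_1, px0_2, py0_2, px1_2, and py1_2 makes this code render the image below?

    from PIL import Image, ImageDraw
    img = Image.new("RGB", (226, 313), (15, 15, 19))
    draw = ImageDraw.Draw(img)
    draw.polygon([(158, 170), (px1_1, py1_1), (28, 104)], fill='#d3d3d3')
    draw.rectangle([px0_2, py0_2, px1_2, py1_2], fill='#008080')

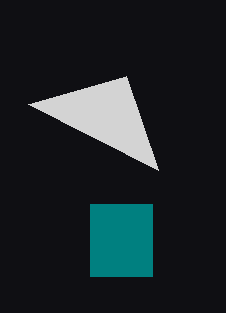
px1_1 = 126, py1_1 = 76, px0_2 = 90, py0_2 = 204, px1_2 = 152, py1_2 = 276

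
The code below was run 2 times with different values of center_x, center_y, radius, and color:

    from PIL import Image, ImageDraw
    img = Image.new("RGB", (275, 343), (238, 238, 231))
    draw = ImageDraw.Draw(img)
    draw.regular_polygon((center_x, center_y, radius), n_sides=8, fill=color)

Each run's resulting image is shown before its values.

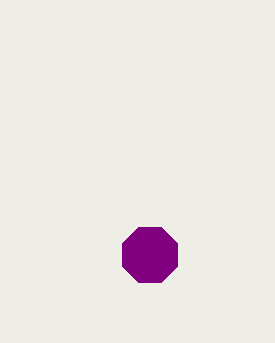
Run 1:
center_x = 150, center_y = 255, radius = 30, color = 'purple'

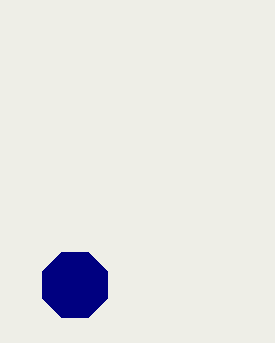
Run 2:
center_x = 75; center_y = 285; radius = 35; color = 'navy'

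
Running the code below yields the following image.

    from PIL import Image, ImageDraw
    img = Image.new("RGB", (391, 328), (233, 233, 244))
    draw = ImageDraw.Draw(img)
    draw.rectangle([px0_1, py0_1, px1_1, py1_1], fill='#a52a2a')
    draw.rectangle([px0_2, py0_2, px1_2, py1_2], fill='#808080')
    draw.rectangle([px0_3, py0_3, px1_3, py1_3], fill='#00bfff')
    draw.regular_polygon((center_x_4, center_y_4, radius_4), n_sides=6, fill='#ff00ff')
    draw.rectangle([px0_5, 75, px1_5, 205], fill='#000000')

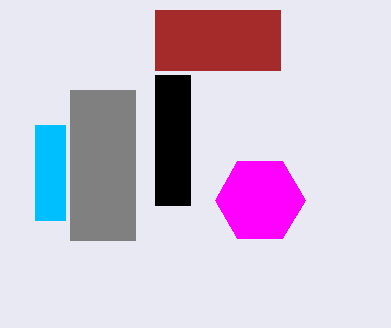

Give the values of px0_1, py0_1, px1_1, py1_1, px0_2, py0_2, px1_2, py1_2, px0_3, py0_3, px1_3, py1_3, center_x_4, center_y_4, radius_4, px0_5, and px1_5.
px0_1 = 155, py0_1 = 10, px1_1 = 280, py1_1 = 70, px0_2 = 70, py0_2 = 90, px1_2 = 135, py1_2 = 240, px0_3 = 35, py0_3 = 125, px1_3 = 65, py1_3 = 220, center_x_4 = 260, center_y_4 = 200, radius_4 = 45, px0_5 = 155, px1_5 = 190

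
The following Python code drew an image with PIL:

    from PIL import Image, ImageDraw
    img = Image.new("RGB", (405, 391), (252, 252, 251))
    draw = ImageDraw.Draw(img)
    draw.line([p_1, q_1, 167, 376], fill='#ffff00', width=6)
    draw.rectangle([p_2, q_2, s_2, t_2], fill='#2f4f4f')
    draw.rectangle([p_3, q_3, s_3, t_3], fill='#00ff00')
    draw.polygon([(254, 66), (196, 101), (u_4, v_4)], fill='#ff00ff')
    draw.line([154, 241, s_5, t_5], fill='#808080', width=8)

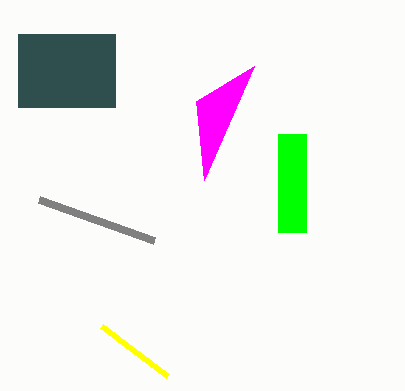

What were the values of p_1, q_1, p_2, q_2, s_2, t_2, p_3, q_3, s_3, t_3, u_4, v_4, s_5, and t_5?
p_1 = 101; q_1 = 326; p_2 = 18; q_2 = 34; s_2 = 115; t_2 = 107; p_3 = 278; q_3 = 134; s_3 = 306; t_3 = 232; u_4 = 204; v_4 = 180; s_5 = 39; t_5 = 200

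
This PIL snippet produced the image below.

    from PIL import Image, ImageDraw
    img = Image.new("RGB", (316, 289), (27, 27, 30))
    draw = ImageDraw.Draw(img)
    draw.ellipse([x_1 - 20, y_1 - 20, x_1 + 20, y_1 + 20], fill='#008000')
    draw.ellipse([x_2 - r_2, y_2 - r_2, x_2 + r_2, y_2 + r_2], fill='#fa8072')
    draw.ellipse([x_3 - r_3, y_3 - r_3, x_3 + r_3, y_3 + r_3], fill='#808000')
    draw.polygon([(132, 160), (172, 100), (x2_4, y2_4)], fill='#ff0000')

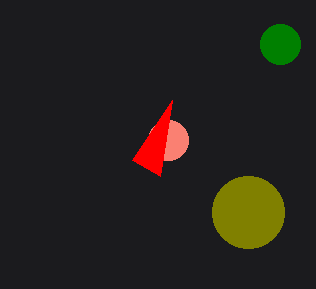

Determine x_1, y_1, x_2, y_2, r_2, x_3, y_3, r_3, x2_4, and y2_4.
x_1 = 280, y_1 = 44, x_2 = 168, y_2 = 140, r_2 = 20, x_3 = 248, y_3 = 212, r_3 = 36, x2_4 = 160, y2_4 = 176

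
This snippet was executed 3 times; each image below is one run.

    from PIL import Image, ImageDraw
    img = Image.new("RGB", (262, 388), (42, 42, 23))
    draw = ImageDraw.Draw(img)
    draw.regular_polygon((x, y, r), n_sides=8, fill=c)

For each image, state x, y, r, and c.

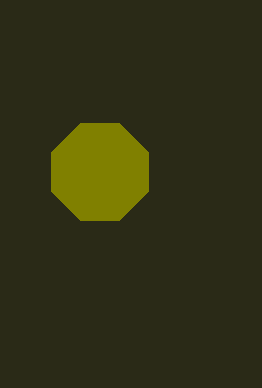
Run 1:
x = 100
y = 172
r = 52
c = 'olive'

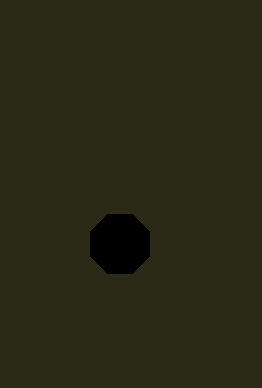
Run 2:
x = 120; y = 244; r = 32; c = 'black'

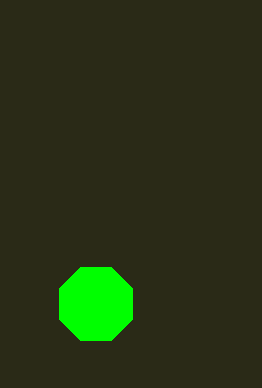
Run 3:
x = 96
y = 304
r = 40
c = 'lime'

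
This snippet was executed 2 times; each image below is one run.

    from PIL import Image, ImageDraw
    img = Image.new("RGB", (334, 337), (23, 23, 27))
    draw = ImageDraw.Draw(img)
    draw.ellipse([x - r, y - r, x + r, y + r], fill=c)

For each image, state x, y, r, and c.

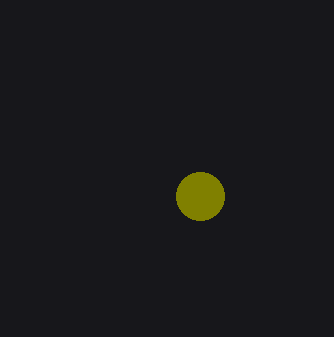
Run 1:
x = 200, y = 196, r = 24, c = 'olive'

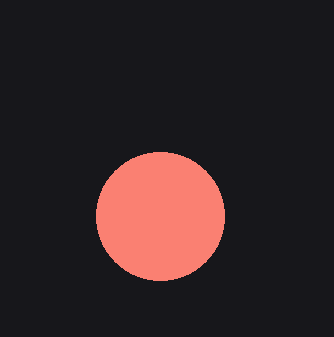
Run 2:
x = 160, y = 216, r = 64, c = 'salmon'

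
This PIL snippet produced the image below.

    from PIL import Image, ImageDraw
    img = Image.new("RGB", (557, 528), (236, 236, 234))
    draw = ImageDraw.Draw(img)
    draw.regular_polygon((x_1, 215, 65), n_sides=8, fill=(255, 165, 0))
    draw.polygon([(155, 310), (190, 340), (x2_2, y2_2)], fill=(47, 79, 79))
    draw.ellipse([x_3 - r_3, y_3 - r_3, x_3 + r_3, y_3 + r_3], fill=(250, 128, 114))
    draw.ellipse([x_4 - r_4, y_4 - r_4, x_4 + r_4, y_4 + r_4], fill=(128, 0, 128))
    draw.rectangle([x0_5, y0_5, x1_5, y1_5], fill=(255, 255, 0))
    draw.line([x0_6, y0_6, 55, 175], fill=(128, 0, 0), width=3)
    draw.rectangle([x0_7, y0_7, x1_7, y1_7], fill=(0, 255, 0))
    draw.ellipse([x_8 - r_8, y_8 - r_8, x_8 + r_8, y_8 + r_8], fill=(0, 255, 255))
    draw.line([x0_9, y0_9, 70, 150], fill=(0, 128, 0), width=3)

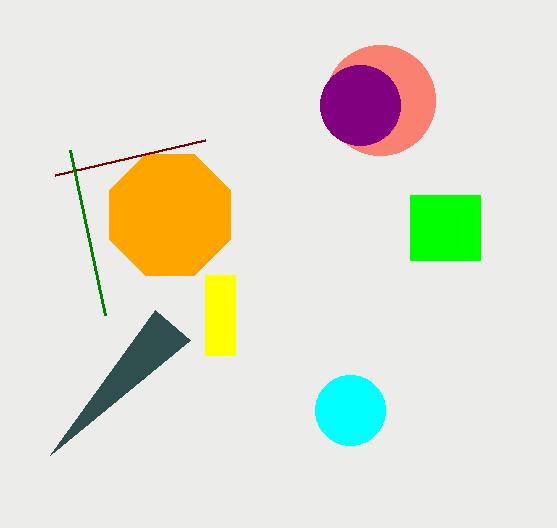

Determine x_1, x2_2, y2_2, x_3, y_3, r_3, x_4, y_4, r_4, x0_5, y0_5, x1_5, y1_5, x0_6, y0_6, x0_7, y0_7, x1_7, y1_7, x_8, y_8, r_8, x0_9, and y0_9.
x_1 = 170, x2_2 = 50, y2_2 = 455, x_3 = 380, y_3 = 100, r_3 = 55, x_4 = 360, y_4 = 105, r_4 = 40, x0_5 = 205, y0_5 = 275, x1_5 = 235, y1_5 = 355, x0_6 = 205, y0_6 = 140, x0_7 = 410, y0_7 = 195, x1_7 = 480, y1_7 = 260, x_8 = 350, y_8 = 410, r_8 = 35, x0_9 = 105, y0_9 = 315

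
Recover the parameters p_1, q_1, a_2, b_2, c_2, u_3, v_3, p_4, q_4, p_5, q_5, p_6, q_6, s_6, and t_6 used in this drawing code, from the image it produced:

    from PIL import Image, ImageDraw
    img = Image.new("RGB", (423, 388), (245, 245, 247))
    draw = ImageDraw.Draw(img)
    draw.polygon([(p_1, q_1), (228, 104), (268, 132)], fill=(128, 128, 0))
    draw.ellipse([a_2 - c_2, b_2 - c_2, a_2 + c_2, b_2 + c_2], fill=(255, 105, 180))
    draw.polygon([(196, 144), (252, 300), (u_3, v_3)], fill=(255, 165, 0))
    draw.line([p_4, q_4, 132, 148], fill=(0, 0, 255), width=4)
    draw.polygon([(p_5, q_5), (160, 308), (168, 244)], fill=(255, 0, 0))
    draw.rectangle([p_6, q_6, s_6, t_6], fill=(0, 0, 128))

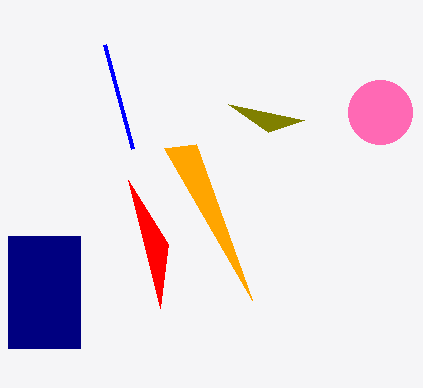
p_1 = 304; q_1 = 120; a_2 = 380; b_2 = 112; c_2 = 32; u_3 = 164; v_3 = 148; p_4 = 104; q_4 = 44; p_5 = 128; q_5 = 180; p_6 = 8; q_6 = 236; s_6 = 80; t_6 = 348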